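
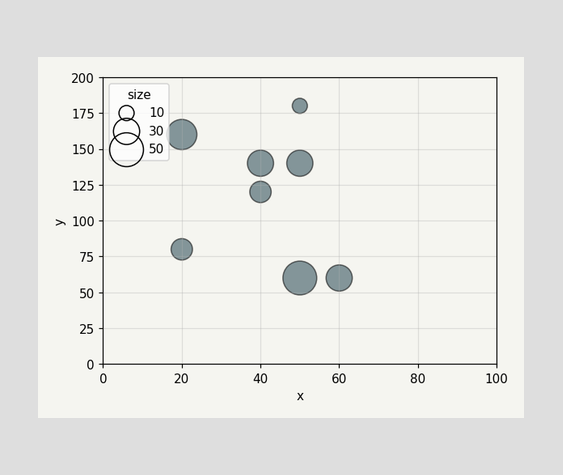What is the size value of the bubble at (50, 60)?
50

Matching the bubble at (50, 60) against the size legend gives 50.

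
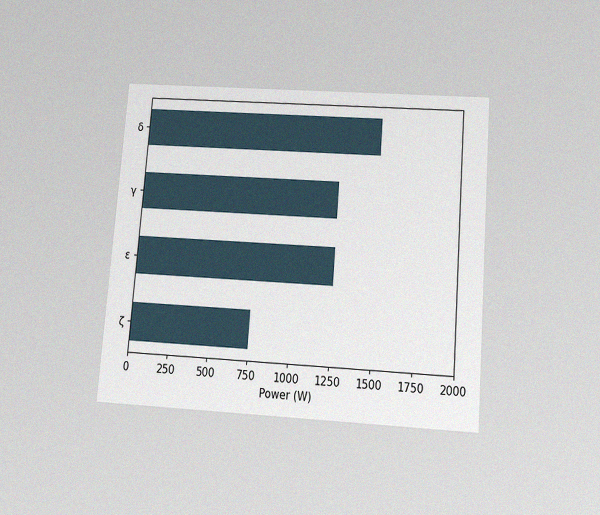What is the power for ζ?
750W

The chart is tilted about 4° clockwise and viewed slightly from below, with some photo noise. Reading along the chart's x-axis, the ζ bar reaches 750W.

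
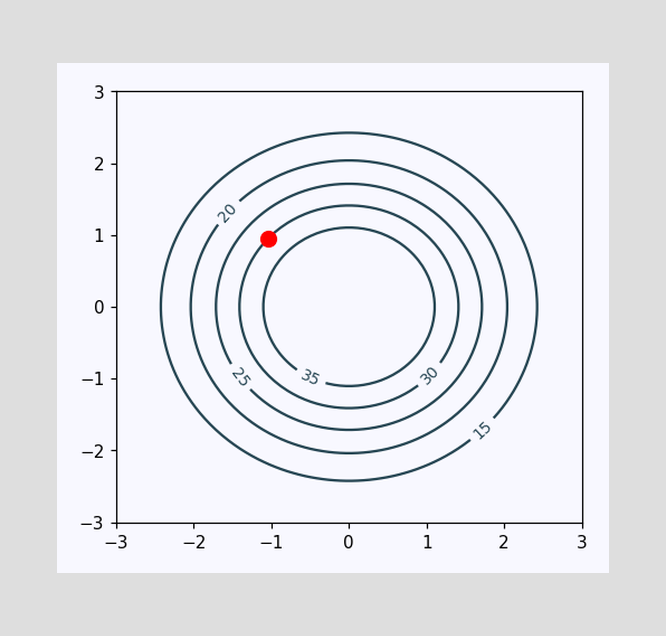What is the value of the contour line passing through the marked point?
30

The marked point sits on the contour labelled 30.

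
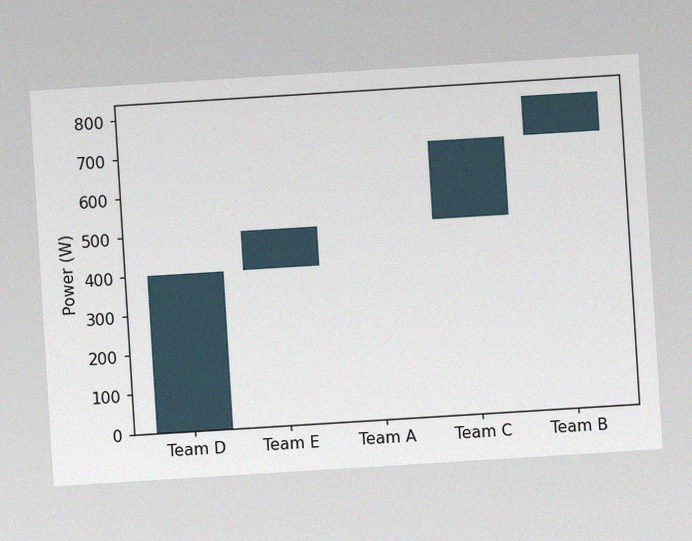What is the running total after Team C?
The chart is tilted about 4° counter-clockwise, with some photo noise. After Team C the running total reaches 700W.

700W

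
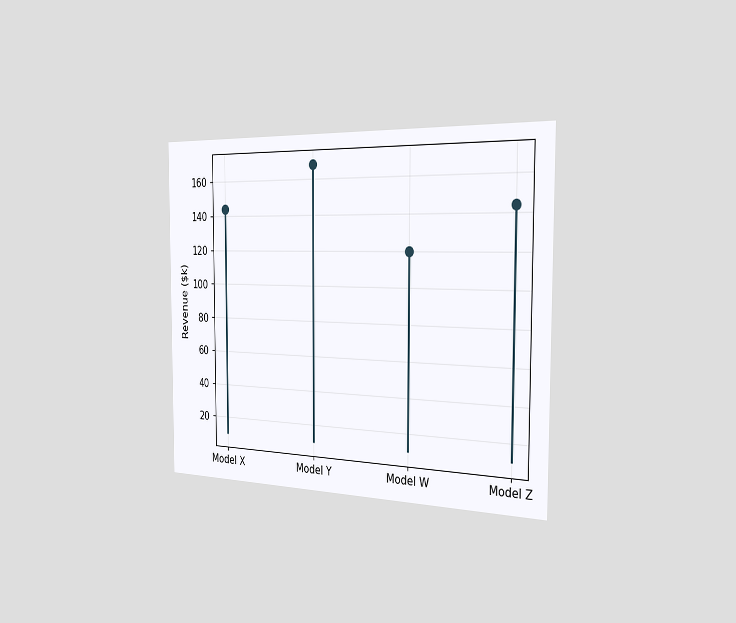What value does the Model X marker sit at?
The chart is viewed slightly from the right. The Model X marker sits at $144k.

$144k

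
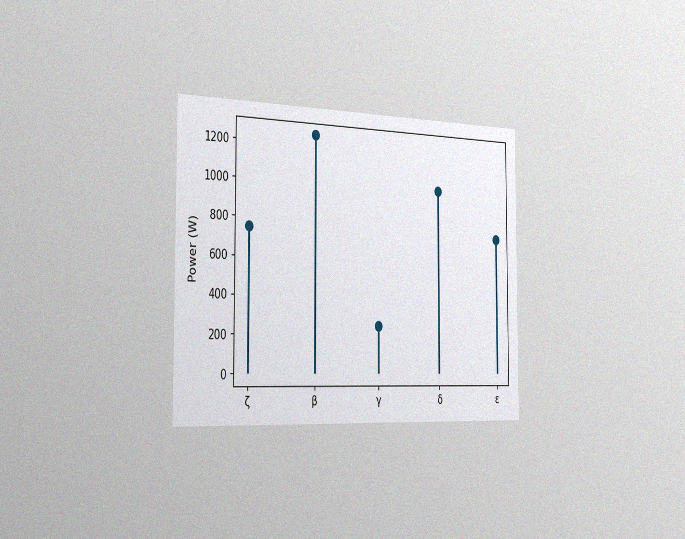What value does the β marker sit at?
The chart is viewed slightly from the left, with some photo noise. The β marker sits at 1250W.

1250W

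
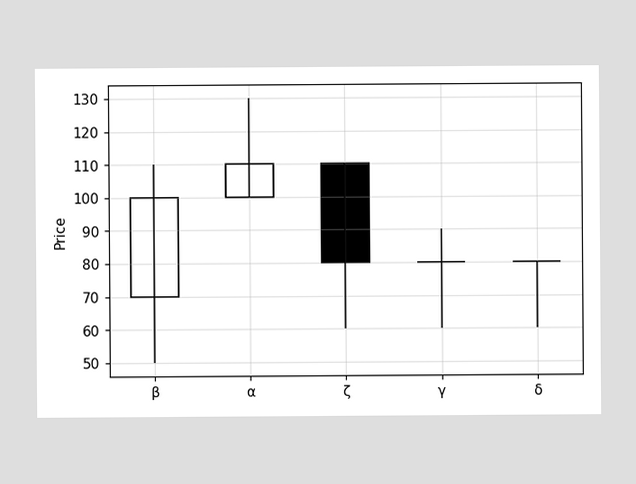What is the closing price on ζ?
The ζ candle closes at 80.

80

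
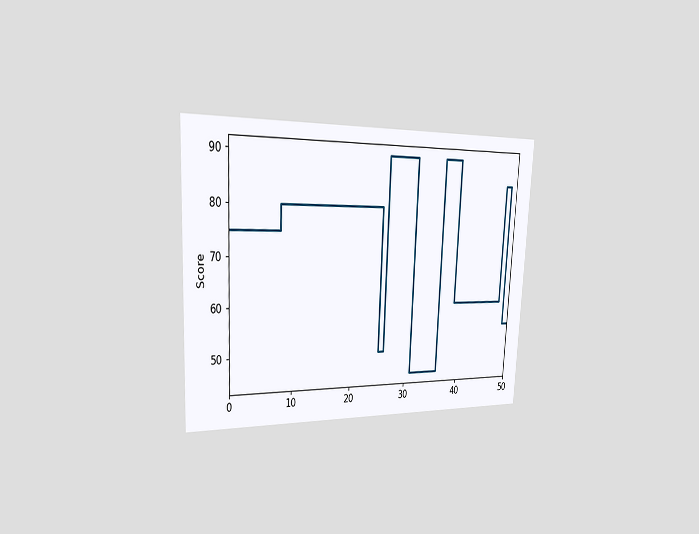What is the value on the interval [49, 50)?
The chart is tilted about 3° clockwise and viewed slightly from the left. On [49, 50) the step sits at 55.

55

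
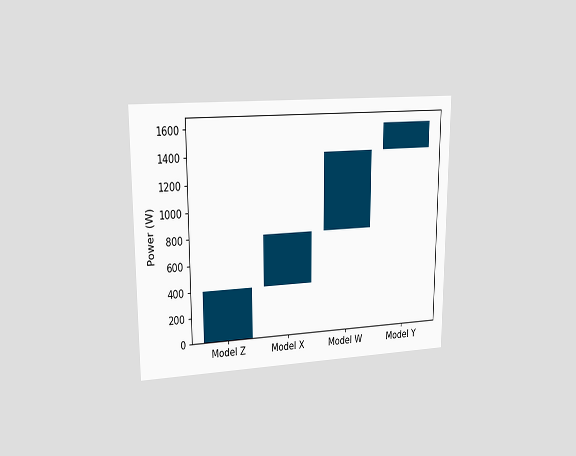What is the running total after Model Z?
The chart is viewed at a slight angle. After Model Z the running total reaches 400W.

400W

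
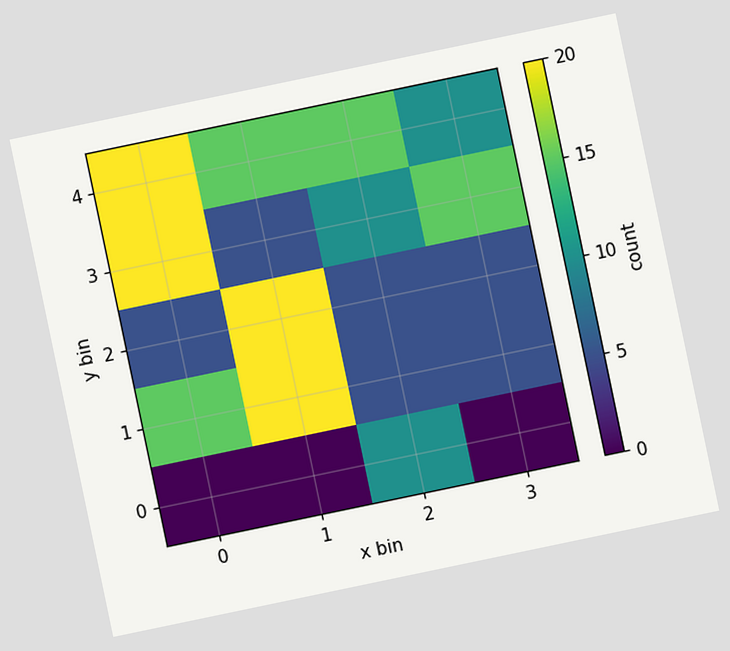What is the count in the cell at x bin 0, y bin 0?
The chart is tilted about 12° counter-clockwise. Matching the cell (0, 0) against the colorbar gives 0.

0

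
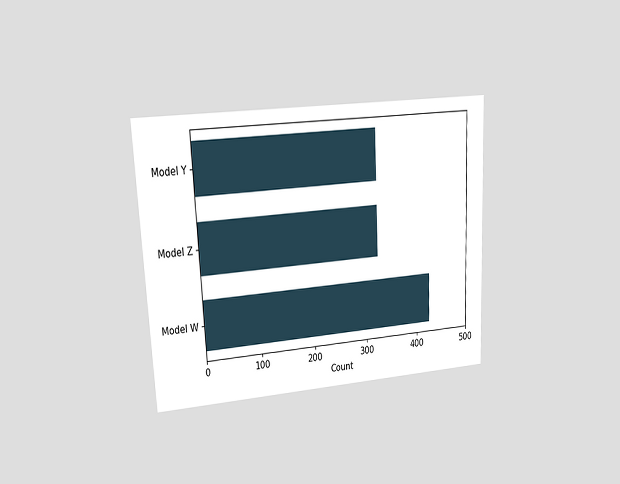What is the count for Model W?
425

The chart is tilted about 3° counter-clockwise and viewed at a slight angle. Reading along the chart's x-axis, the Model W bar reaches 425.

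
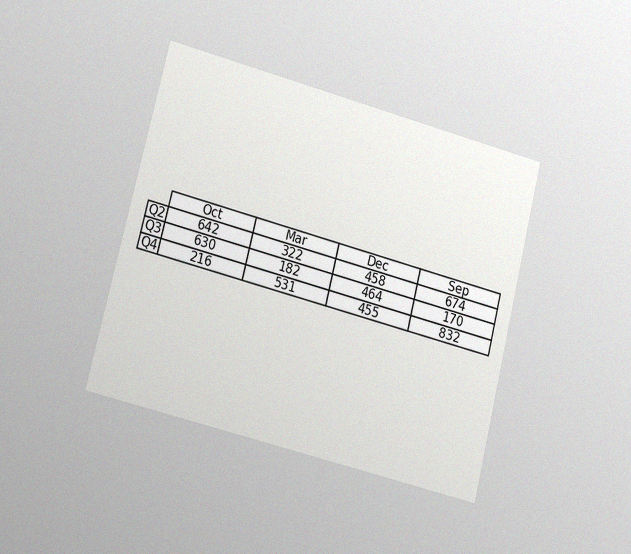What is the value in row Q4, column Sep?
832

The chart is tilted about 14° clockwise and viewed slightly from the left, with some photo noise. The (Q4, Sep) cell reads 832.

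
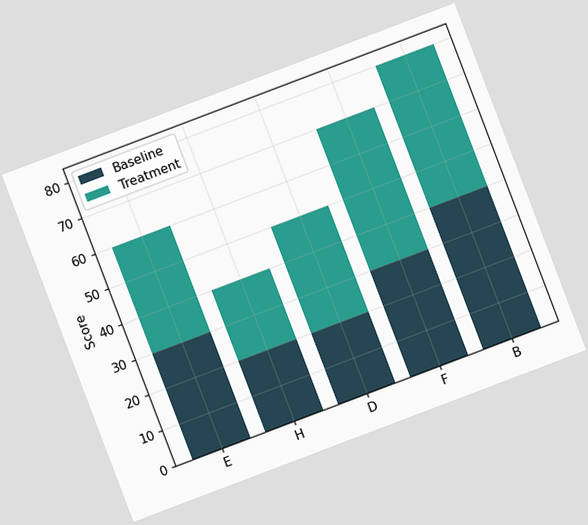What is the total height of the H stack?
40

The chart is tilted about 21° counter-clockwise. The H stack's top reaches 40 on the y-axis.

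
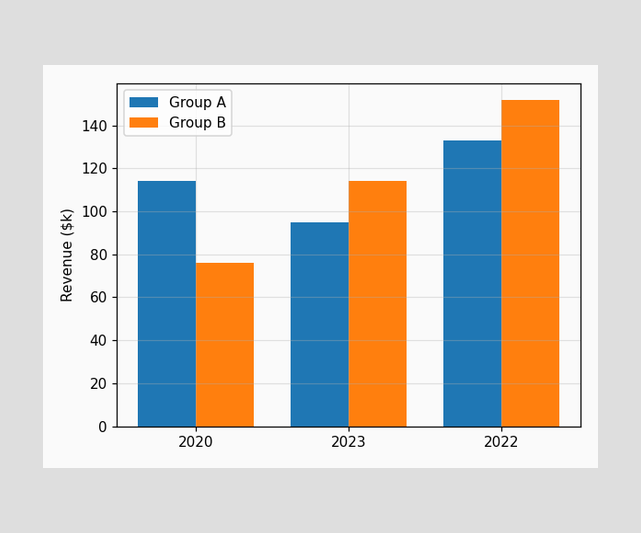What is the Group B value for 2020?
$76k

The Group B bar at 2020 reaches $76k on the y-axis.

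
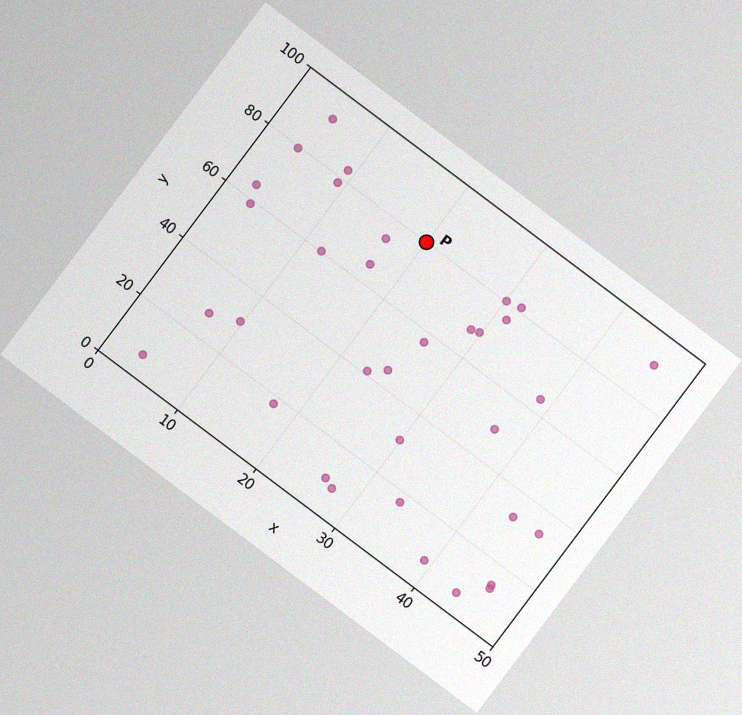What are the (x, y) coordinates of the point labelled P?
The chart is tilted about 37° clockwise, with some photo noise. Following the gridlines from P to each axis, P sits at (20, 80).

(20, 80)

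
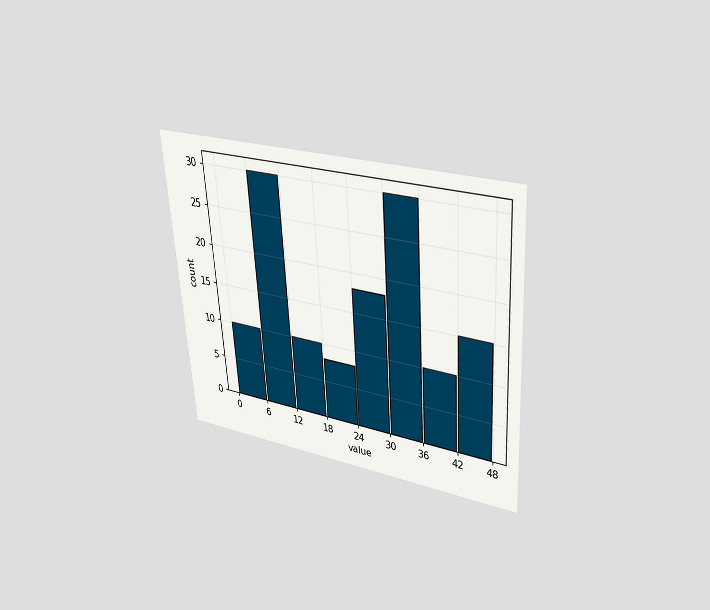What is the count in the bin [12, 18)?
10

The chart is tilted about 4° counter-clockwise and viewed slightly from above. The [12, 18) bin has height 10.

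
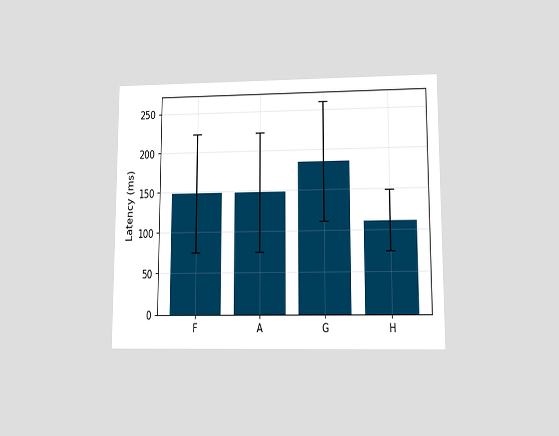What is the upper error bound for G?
The chart is viewed at a slight angle. The G bar's upper whisker reaches 259ms.

259ms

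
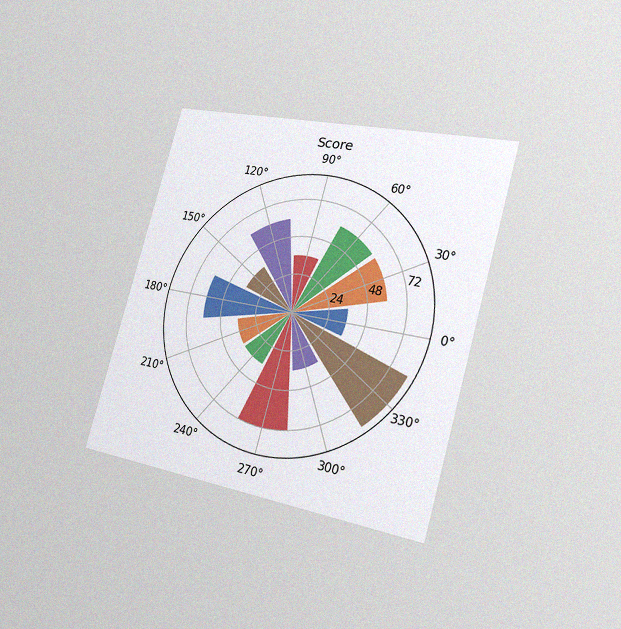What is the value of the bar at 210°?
The chart is tilted about 16° clockwise and viewed slightly from the right, with some photo noise. The bar at 210° reaches 36 on the radial axis.

36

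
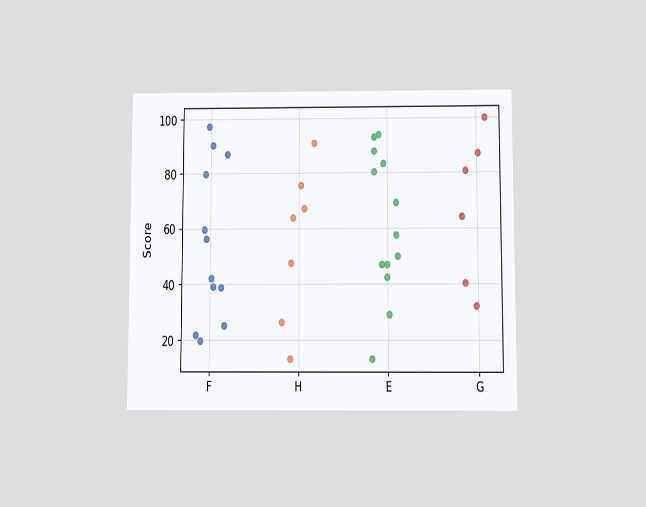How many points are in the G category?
The chart is viewed slightly from below. Counting the markers in the G column gives 6.

6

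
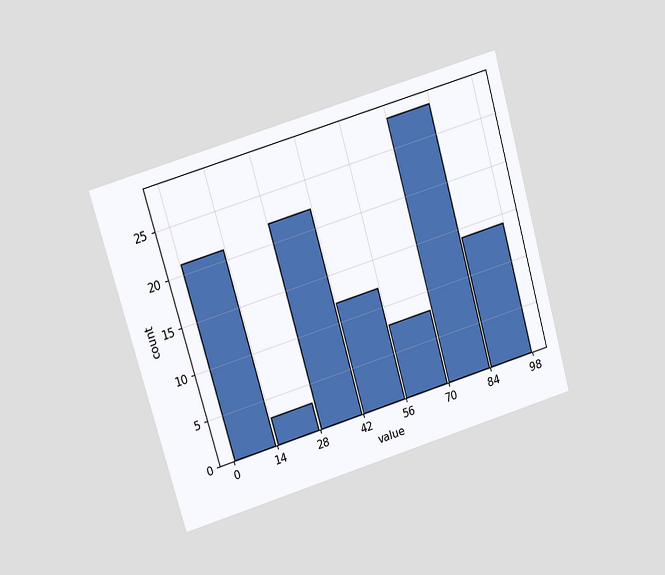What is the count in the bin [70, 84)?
28

The chart is tilted about 16° counter-clockwise and viewed slightly from above. The [70, 84) bin has height 28.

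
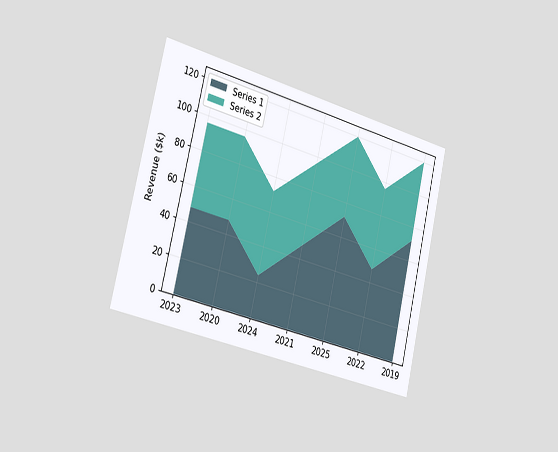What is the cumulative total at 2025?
The chart is tilted about 13° clockwise and viewed slightly from the left. The stacked total at 2025 reaches $120k.

$120k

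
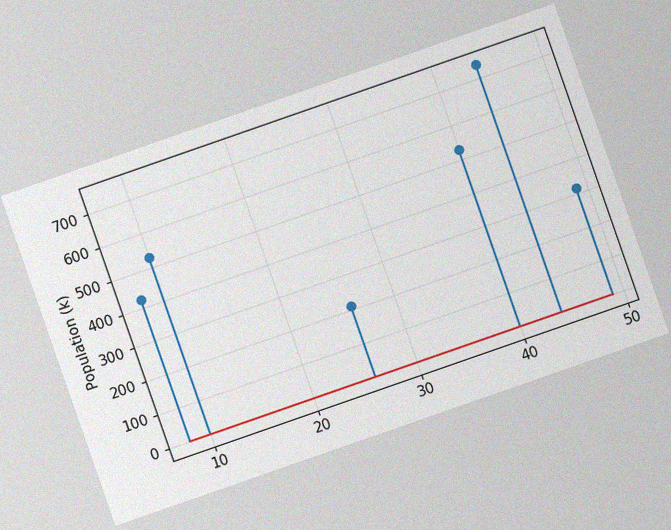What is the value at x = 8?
424k

The chart is tilted about 19° counter-clockwise, with some photo noise. The stem at x=8 reaches 424k.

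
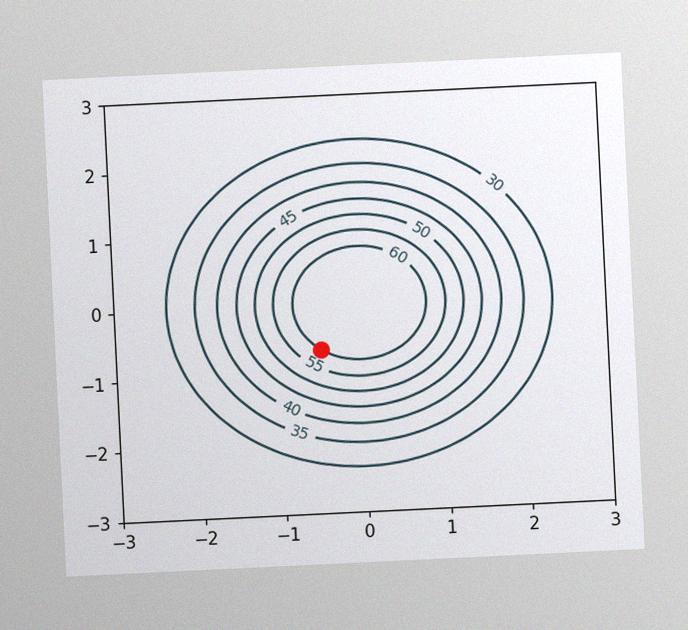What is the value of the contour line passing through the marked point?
60

The chart is tilted about 3° counter-clockwise, with some photo noise. The marked point sits on the contour labelled 60.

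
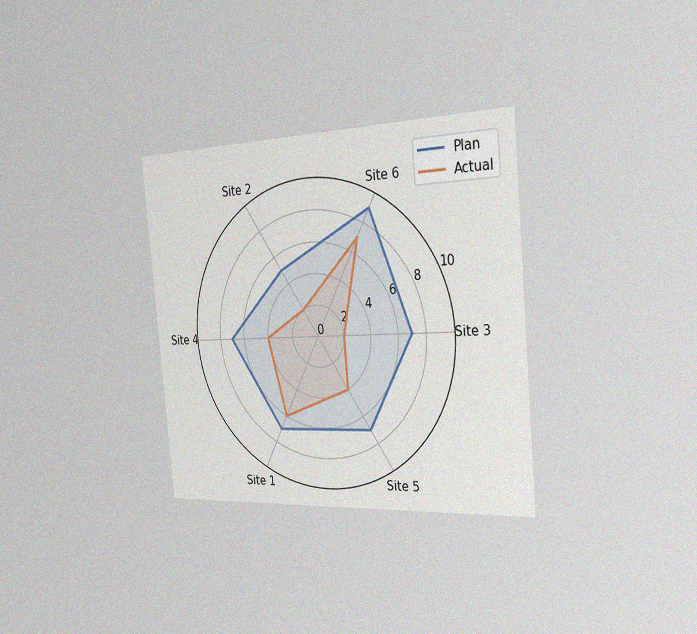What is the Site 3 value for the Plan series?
7

The chart is tilted about 5° counter-clockwise and viewed slightly from the right, with some photo noise. On the Site 3 axis, Plan reaches 7.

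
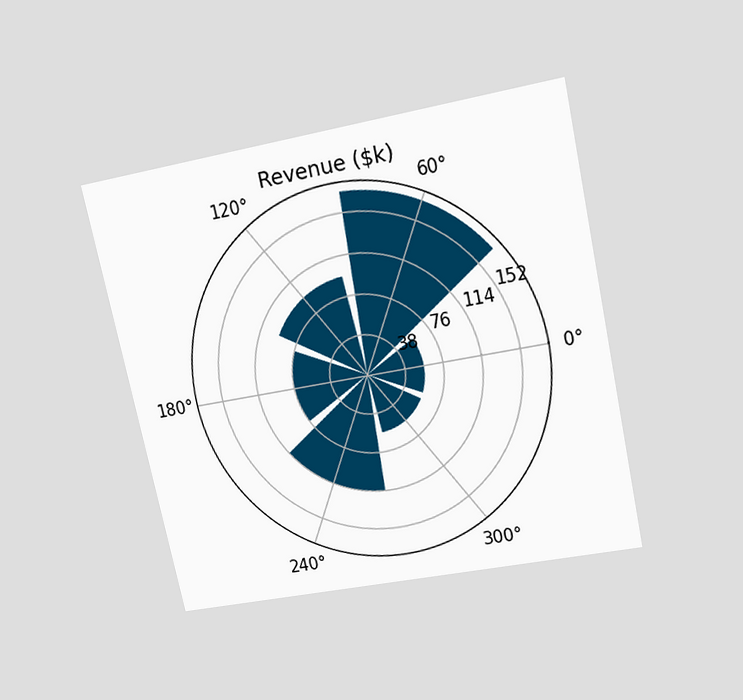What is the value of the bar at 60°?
$171k

The chart is tilted about 12° counter-clockwise and viewed slightly from above. The bar at 60° reaches $171k on the radial axis.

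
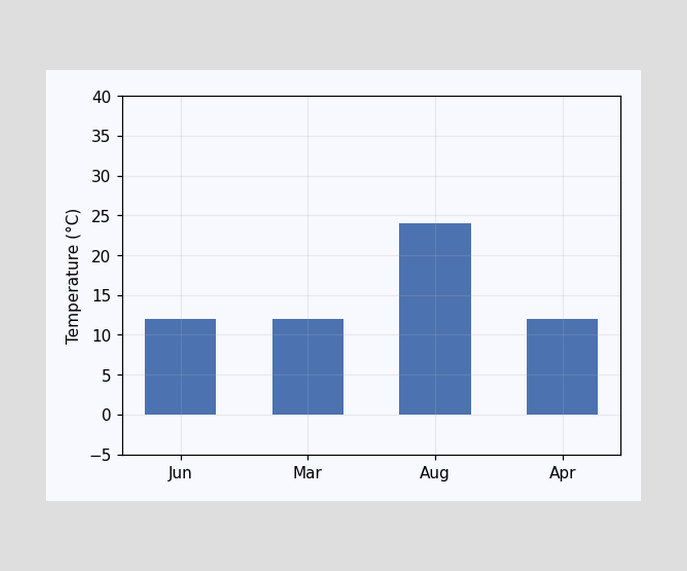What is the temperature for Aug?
Reading along the chart's y-axis, the Aug bar reaches 24°C.

24°C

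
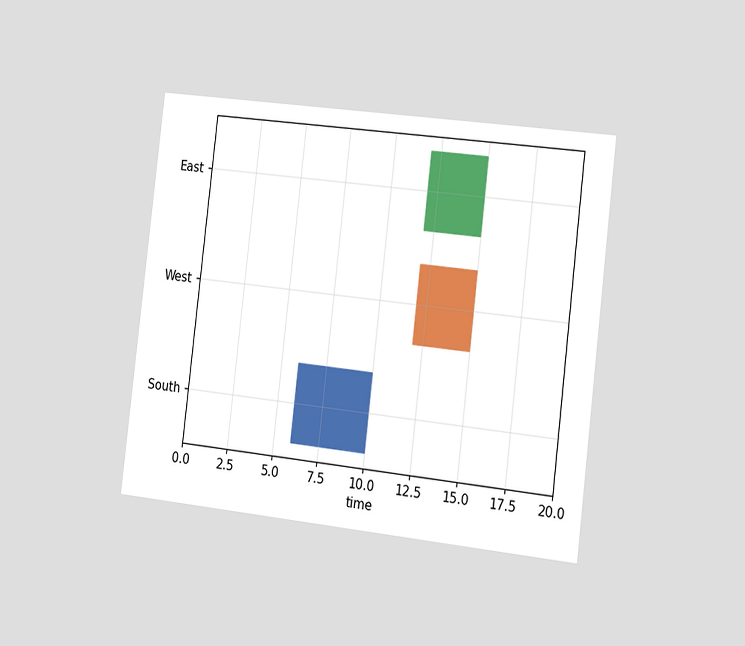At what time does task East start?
12

The chart is tilted about 7° clockwise and viewed slightly from the right. The East bar begins at t=12.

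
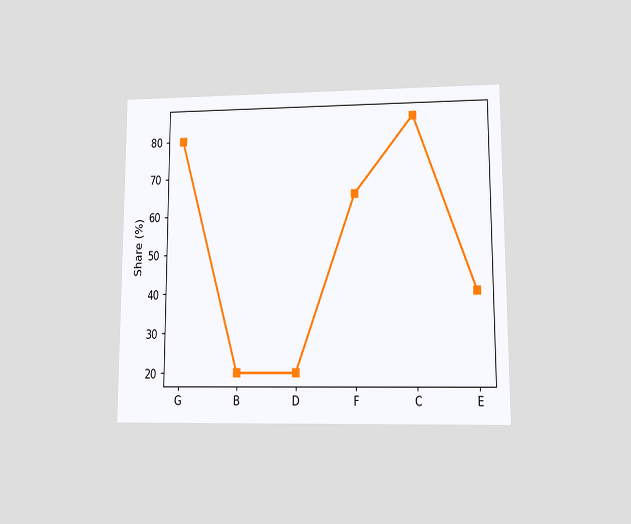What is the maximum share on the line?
85%

The chart is viewed at a slight angle. The highest point is at C, and reading across to the y-axis gives 85%.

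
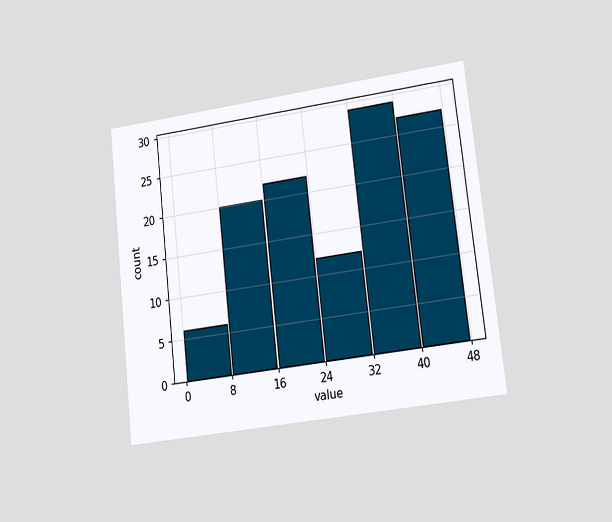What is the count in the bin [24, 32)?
12

The chart is tilted about 7° counter-clockwise and viewed at a slight angle. The [24, 32) bin has height 12.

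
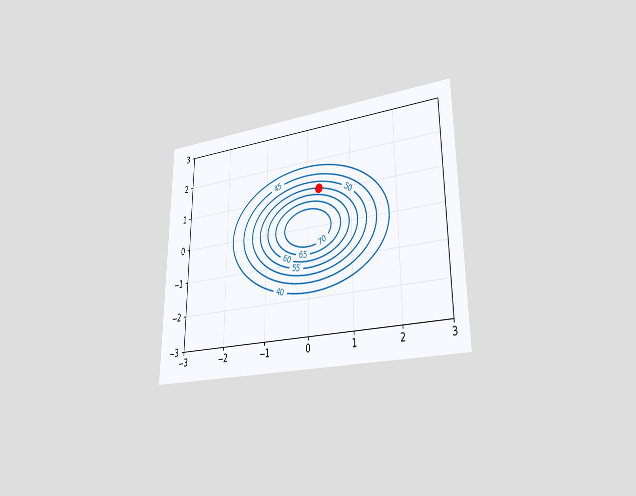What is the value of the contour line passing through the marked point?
The chart is viewed slightly from the right. The marked point sits on the contour labelled 55.

55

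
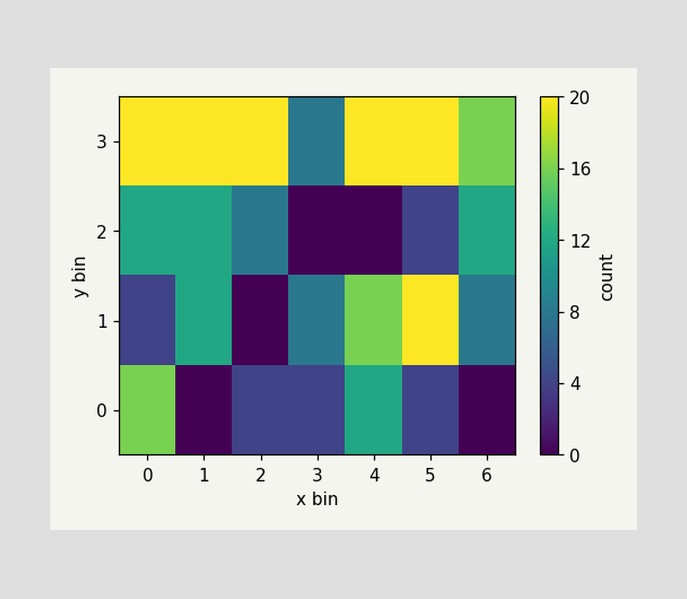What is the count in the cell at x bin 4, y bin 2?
Matching the cell (4, 2) against the colorbar gives 0.

0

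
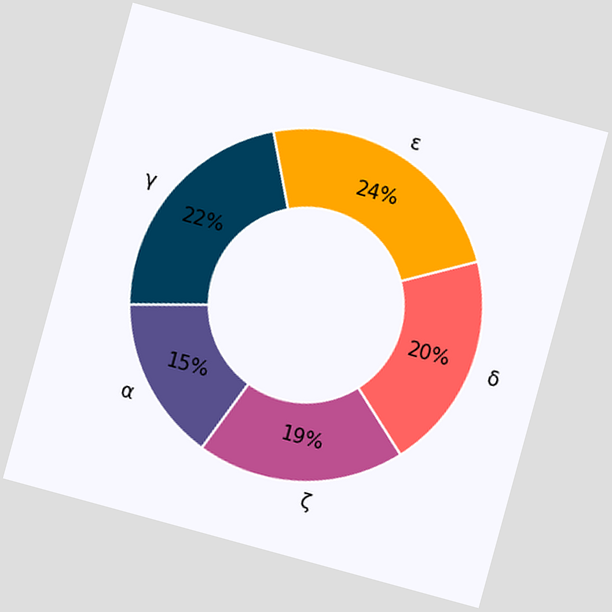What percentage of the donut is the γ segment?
22%

The chart is tilted about 15° clockwise. The γ segment takes up 22% of the ring.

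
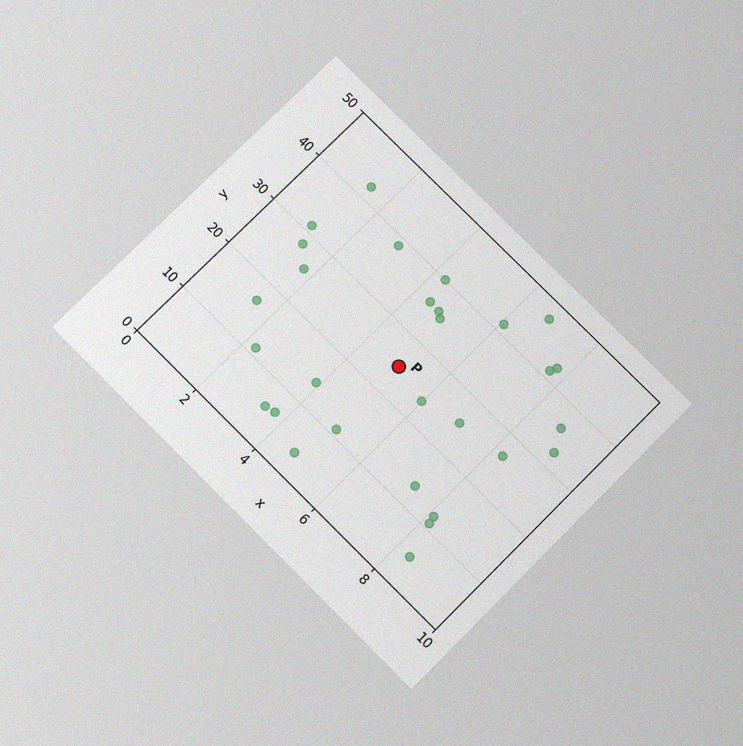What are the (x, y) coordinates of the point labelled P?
(5, 25)

The chart is tilted about 45° clockwise and viewed slightly from below, with some photo noise. Following the gridlines from P to each axis, P sits at (5, 25).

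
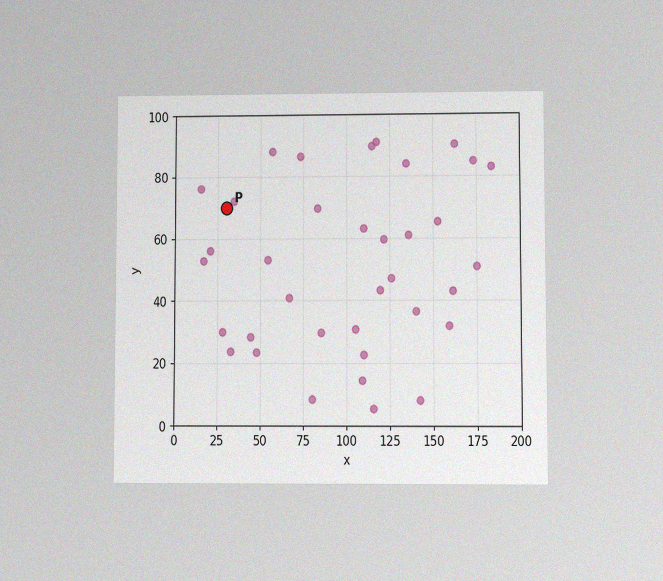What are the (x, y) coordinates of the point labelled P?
(30, 70)

The chart is viewed at a slight angle, with some photo noise. Following the gridlines from P to each axis, P sits at (30, 70).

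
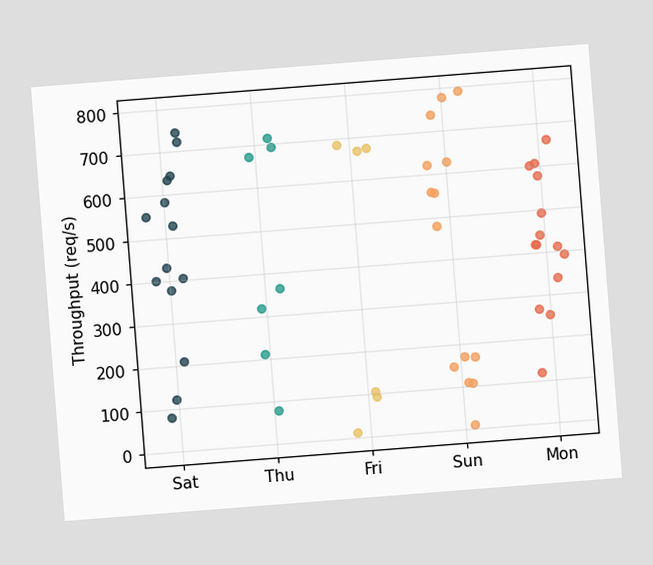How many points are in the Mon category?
The chart is tilted about 4° counter-clockwise. Counting the markers in the Mon column gives 14.

14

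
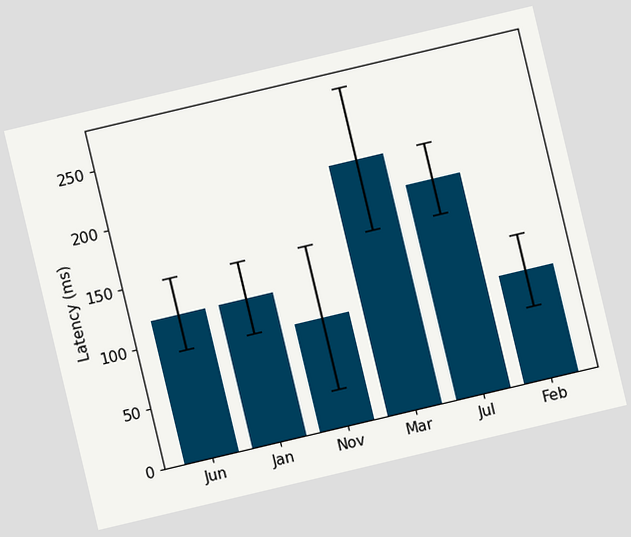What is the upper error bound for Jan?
150ms

The chart is tilted about 13° counter-clockwise. The Jan bar's upper whisker reaches 150ms.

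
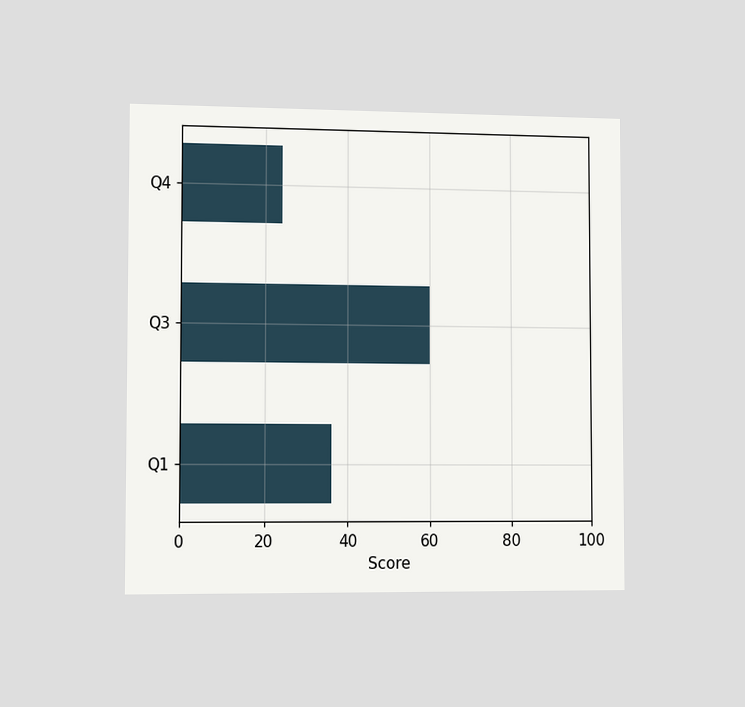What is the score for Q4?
24

The chart is viewed slightly from the left. Reading along the chart's x-axis, the Q4 bar reaches 24.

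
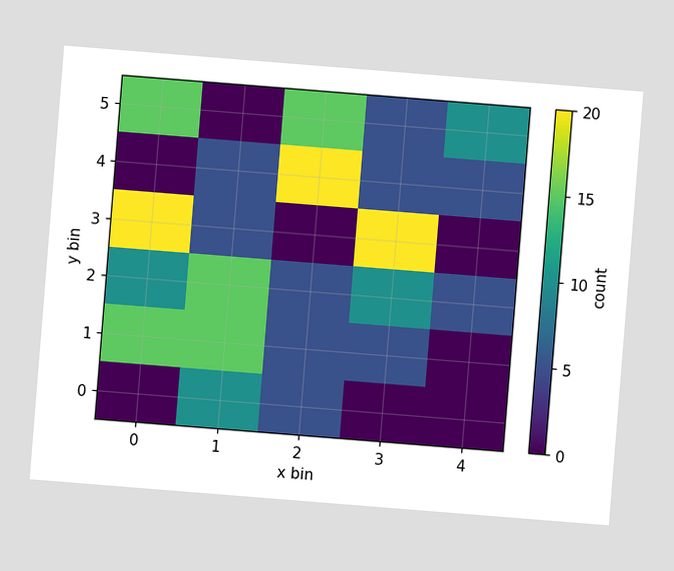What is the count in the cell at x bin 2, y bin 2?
The chart is tilted about 5° clockwise. Matching the cell (2, 2) against the colorbar gives 5.

5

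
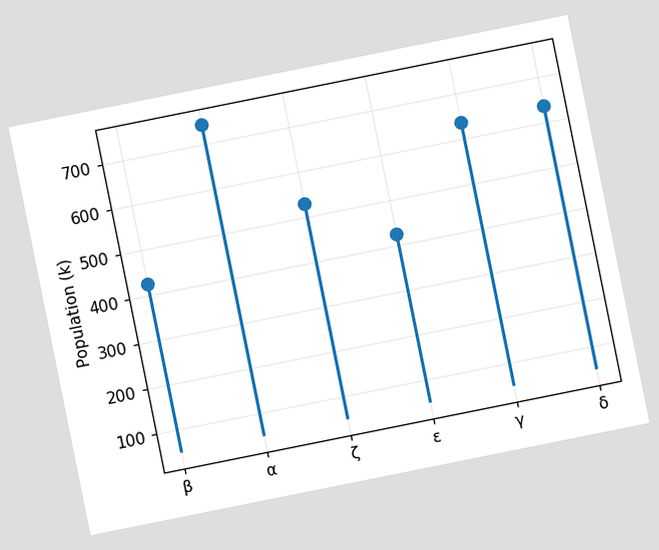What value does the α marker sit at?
The chart is tilted about 11° counter-clockwise. The α marker sits at 742k.

742k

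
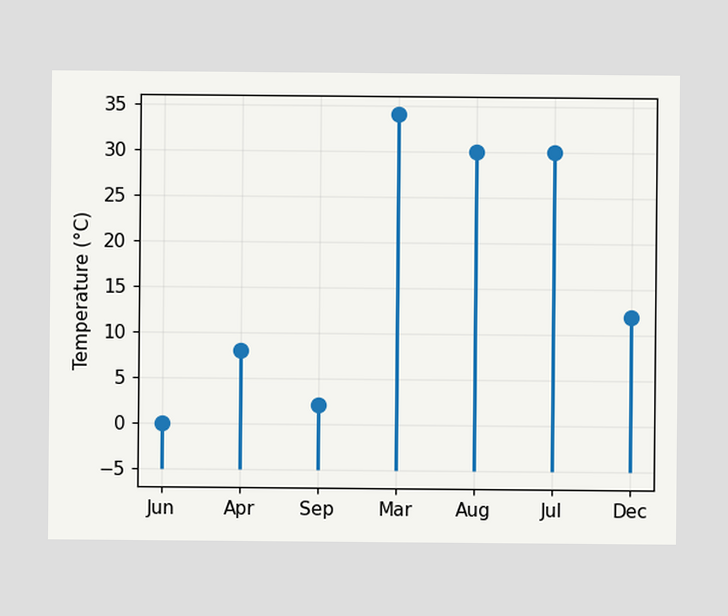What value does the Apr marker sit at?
8°C

The Apr marker sits at 8°C.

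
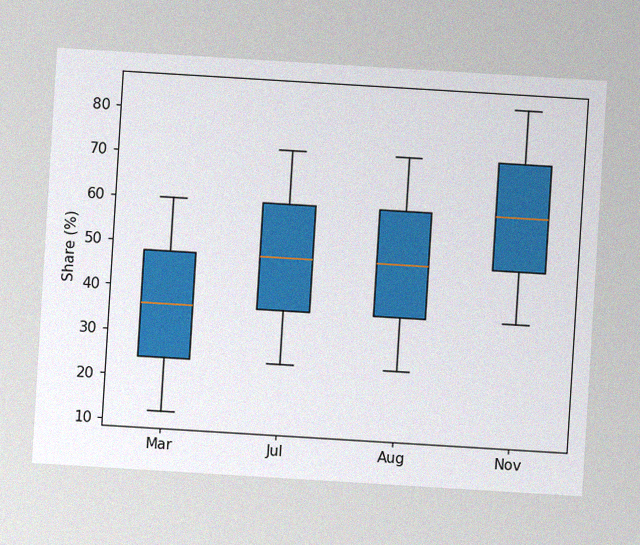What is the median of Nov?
60%

The chart is tilted about 3° clockwise, with some photo noise. The median line in the Nov box sits at 60%.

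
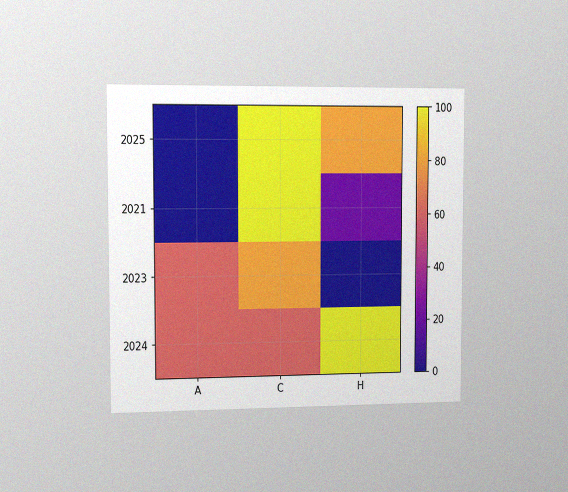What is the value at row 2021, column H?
The chart is viewed slightly from the left, with some photo noise. Matching cell (2021, H) against the colorbar gives 20.

20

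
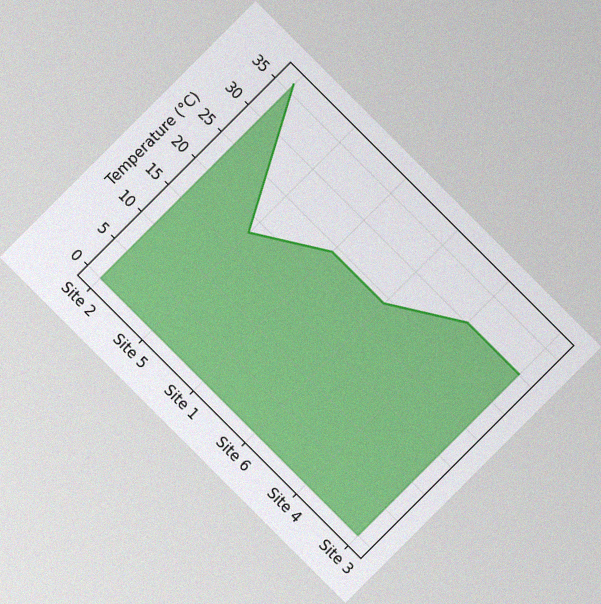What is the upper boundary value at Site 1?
24°C

The chart is tilted about 45° clockwise, with some photo noise. At Site 1 the upper boundary is at 24°C.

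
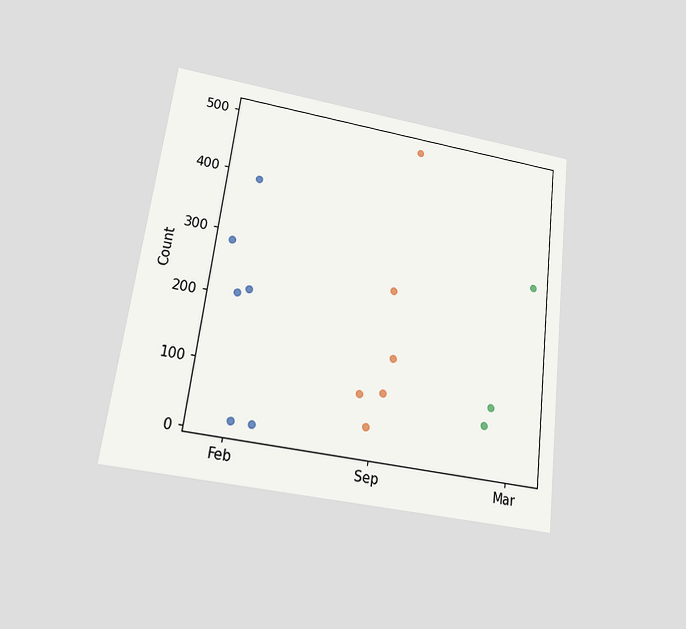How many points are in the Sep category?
6

The chart is tilted about 7° clockwise and viewed at a slight angle. Counting the markers in the Sep column gives 6.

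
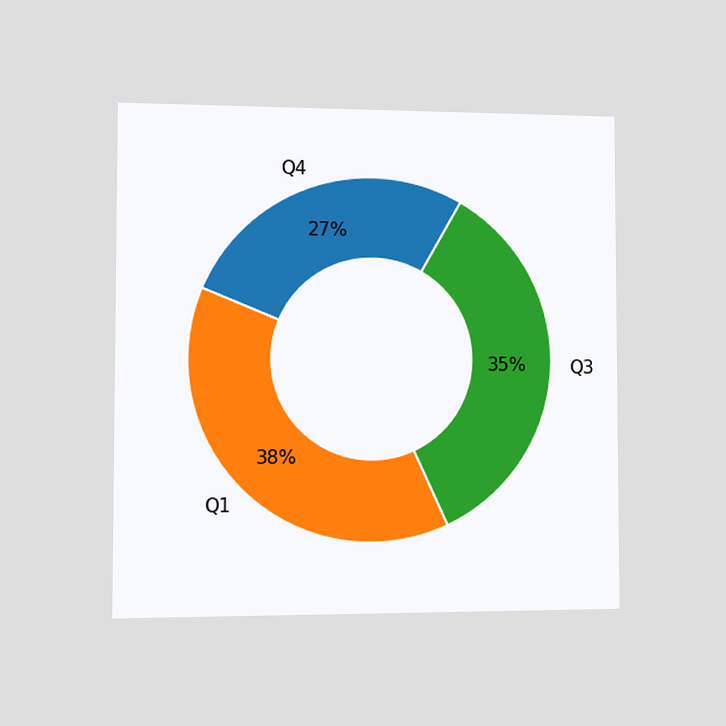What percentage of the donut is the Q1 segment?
38%

The chart is viewed slightly from the left. The Q1 segment takes up 38% of the ring.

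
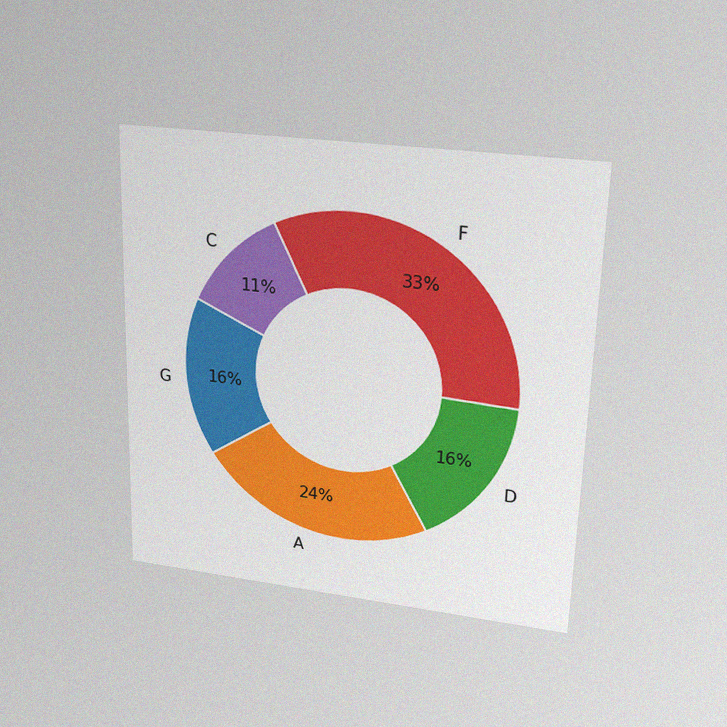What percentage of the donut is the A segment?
24%

The chart is viewed slightly from above, with some photo noise. The A segment takes up 24% of the ring.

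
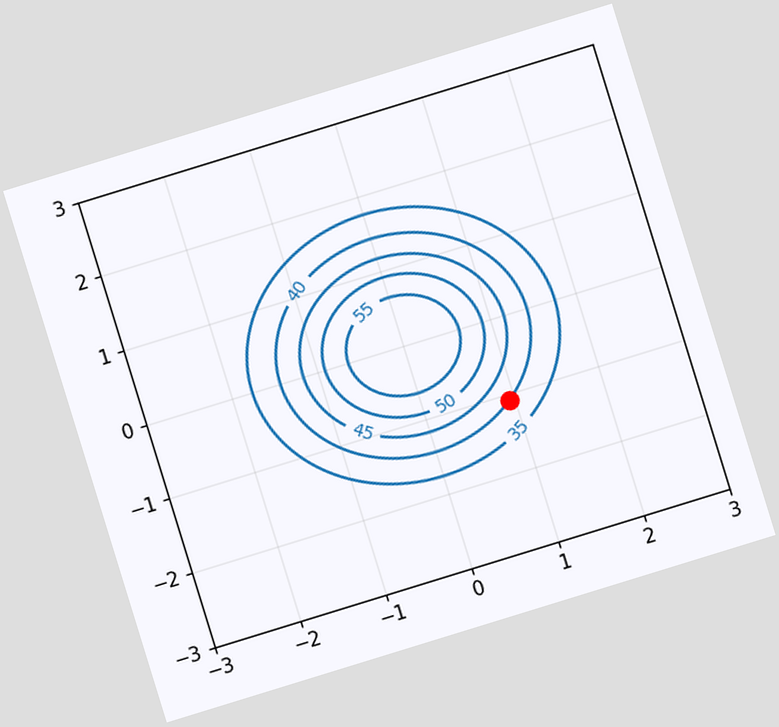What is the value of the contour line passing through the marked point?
40

The chart is tilted about 17° counter-clockwise. The marked point sits on the contour labelled 40.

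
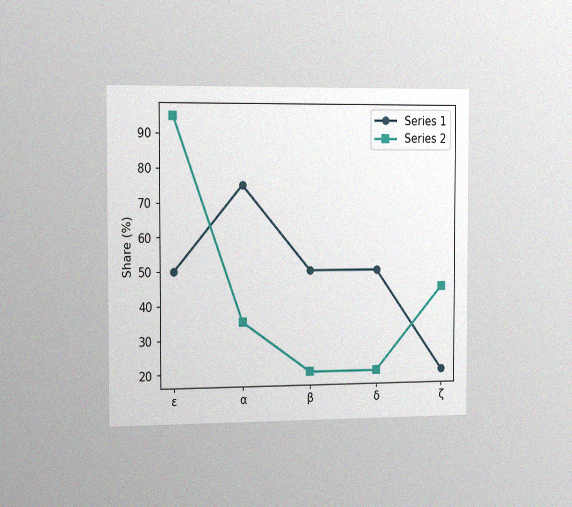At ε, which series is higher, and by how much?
The chart is viewed slightly from the left, with some photo noise. At ε, Series 2 sits above the other line by 45%.

Series 2, by 45%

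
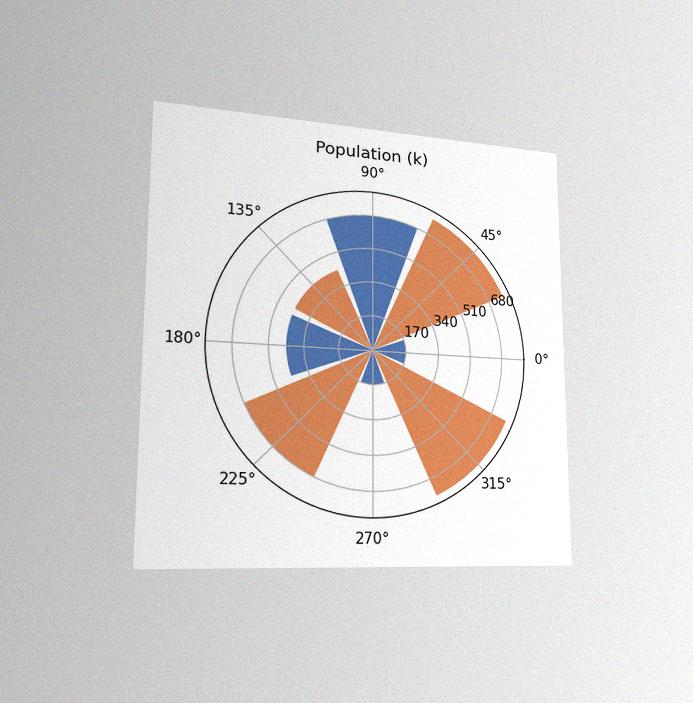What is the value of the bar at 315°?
765k

The chart is viewed slightly from the left, with some photo noise. The bar at 315° reaches 765k on the radial axis.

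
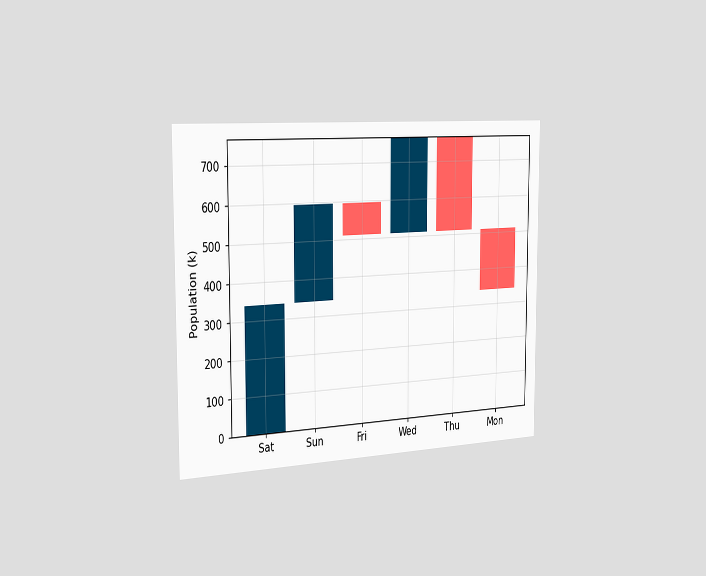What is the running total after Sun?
The chart is viewed slightly from the left. After Sun the running total reaches 595k.

595k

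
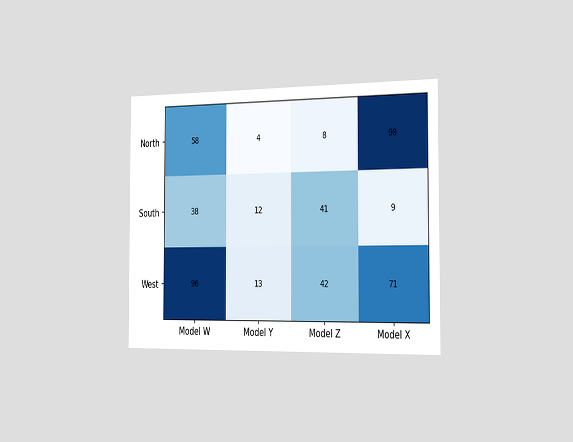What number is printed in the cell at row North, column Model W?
58

The chart is viewed slightly from the right. The (North, Model W) cell reads 58.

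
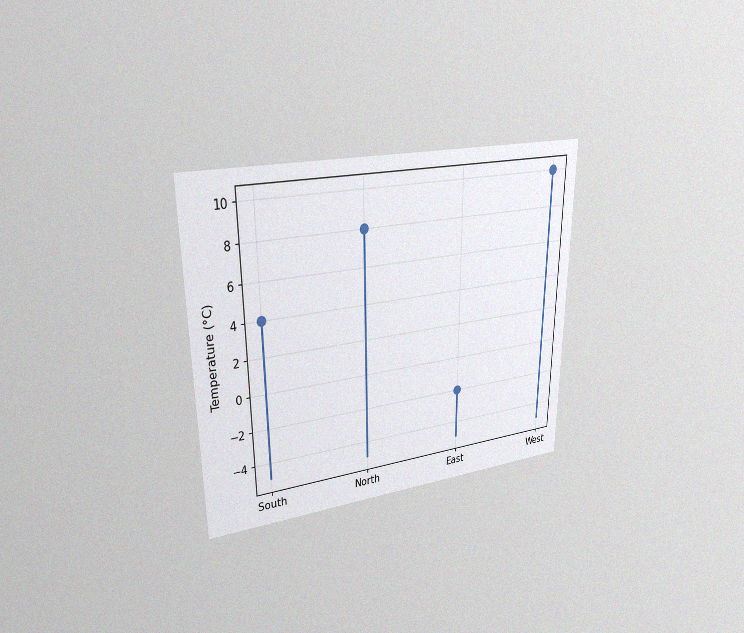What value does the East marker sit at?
-2°C

The chart is viewed at a slight angle, with some photo noise. The East marker sits at -2°C.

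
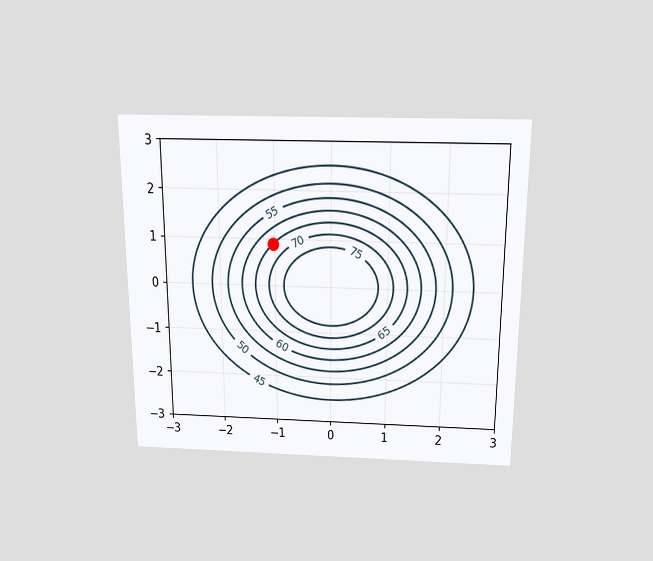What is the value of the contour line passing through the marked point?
65

The chart is viewed slightly from above. The marked point sits on the contour labelled 65.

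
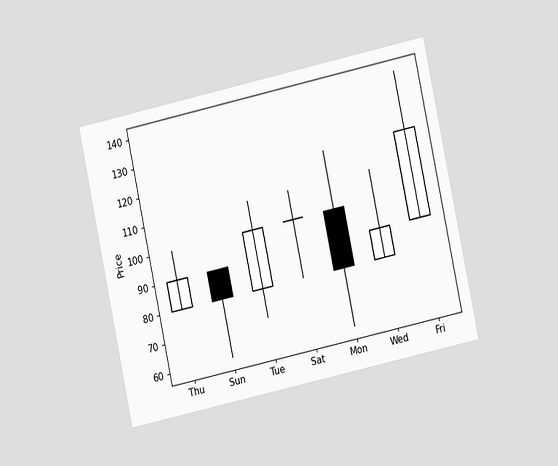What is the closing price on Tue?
The chart is tilted about 12° counter-clockwise and viewed at a slight angle. The Tue candle closes at 100.

100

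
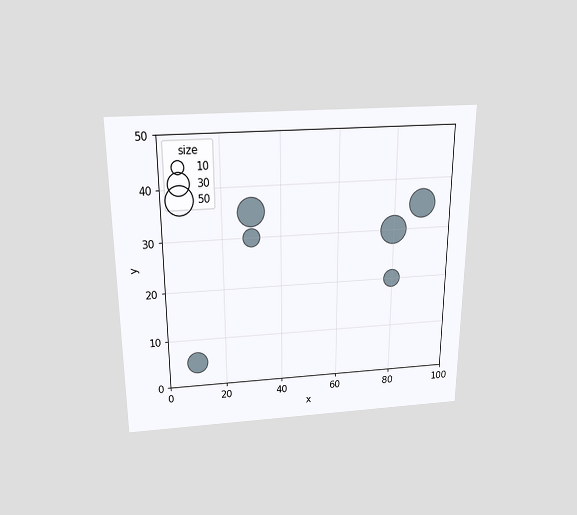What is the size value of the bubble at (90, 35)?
50

The chart is viewed slightly from above. Matching the bubble at (90, 35) against the size legend gives 50.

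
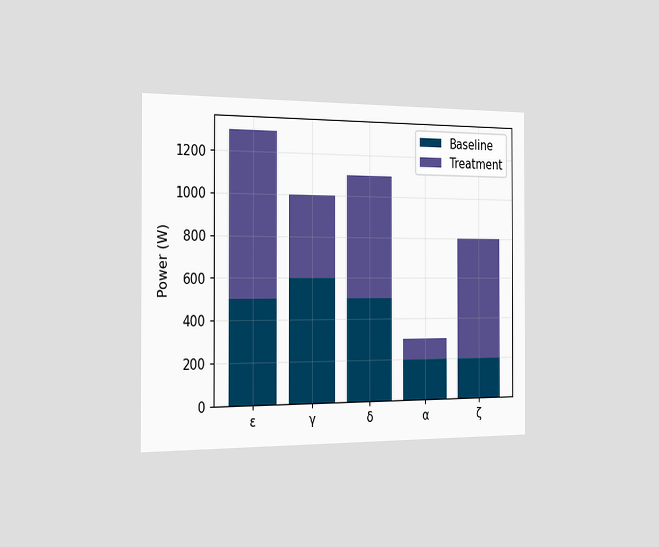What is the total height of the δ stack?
1100W

The chart is viewed slightly from the left. The δ stack's top reaches 1100W on the y-axis.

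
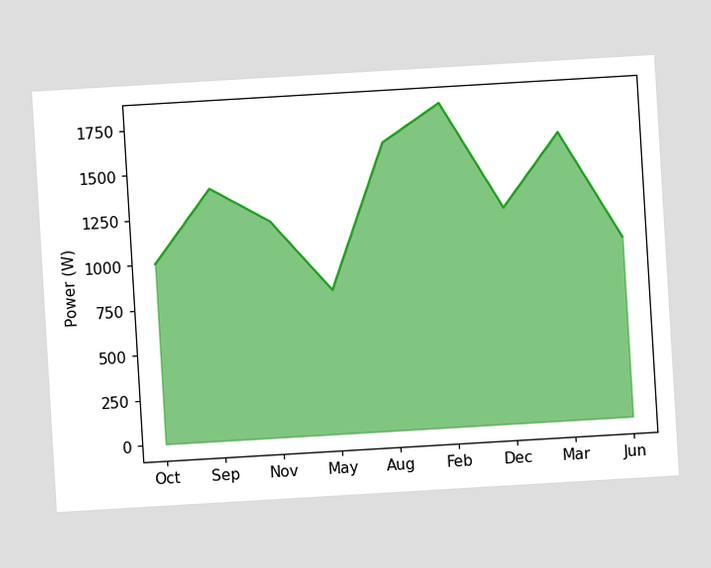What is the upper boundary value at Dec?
The chart is tilted about 3° counter-clockwise. At Dec the upper boundary is at 1200W.

1200W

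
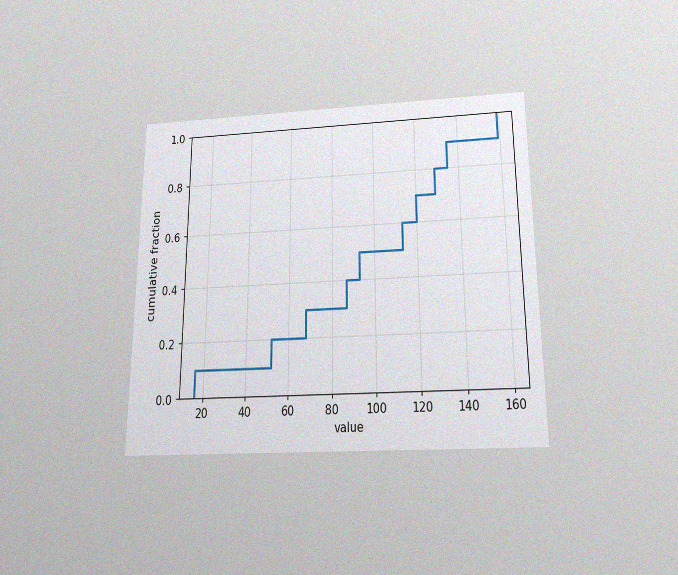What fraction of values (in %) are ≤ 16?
The chart is viewed slightly from below, with some photo noise. At x=16 the ECDF step is at 10%.

10%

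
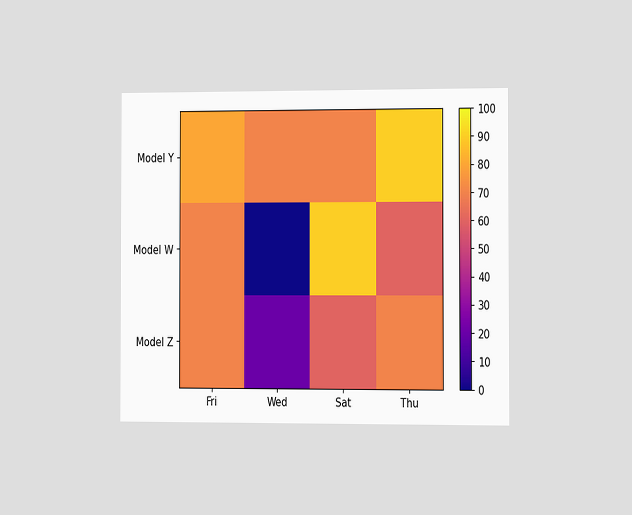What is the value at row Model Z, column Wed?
20

The chart is viewed slightly from the right. Matching cell (Model Z, Wed) against the colorbar gives 20.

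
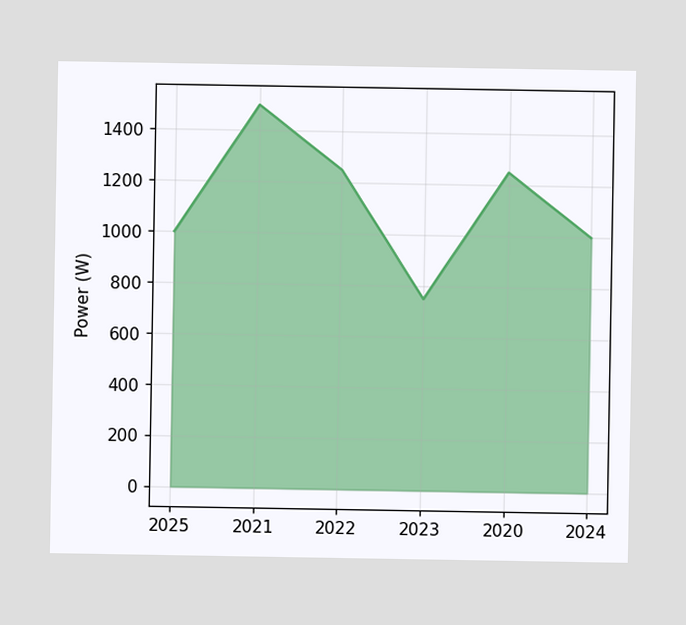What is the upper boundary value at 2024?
At 2024 the upper boundary is at 1000W.

1000W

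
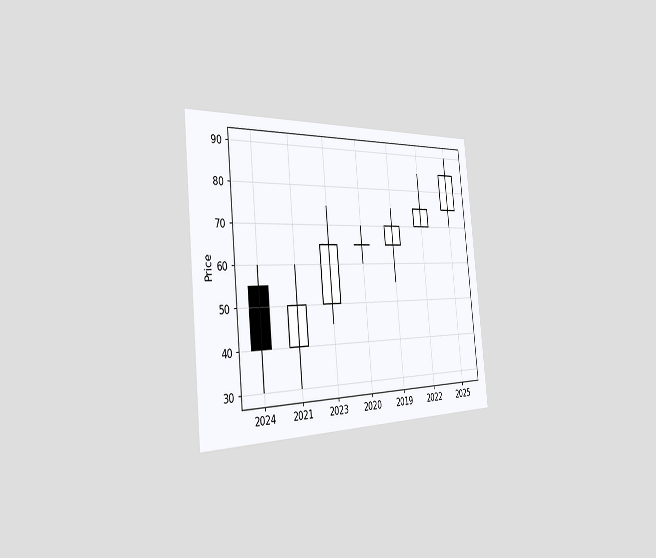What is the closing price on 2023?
65

The chart is tilted about 6° counter-clockwise and viewed slightly from the left. The 2023 candle closes at 65.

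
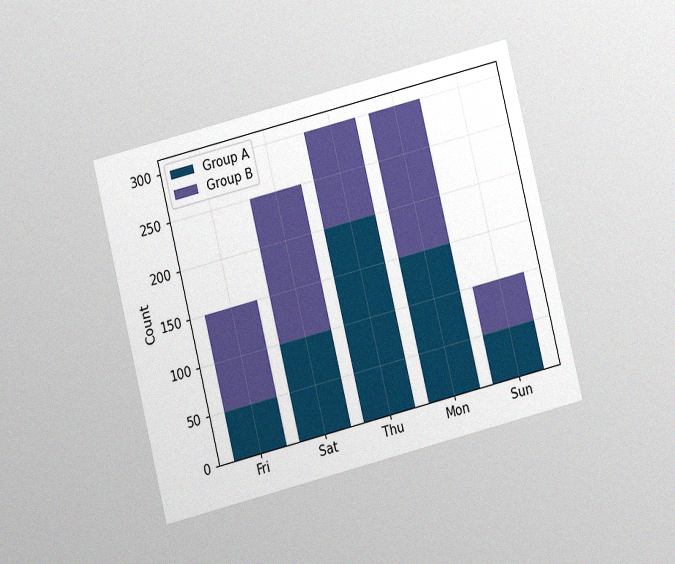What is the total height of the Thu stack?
The chart is tilted about 14° counter-clockwise and viewed at a slight angle, with some photo noise. The Thu stack's top reaches 300 on the y-axis.

300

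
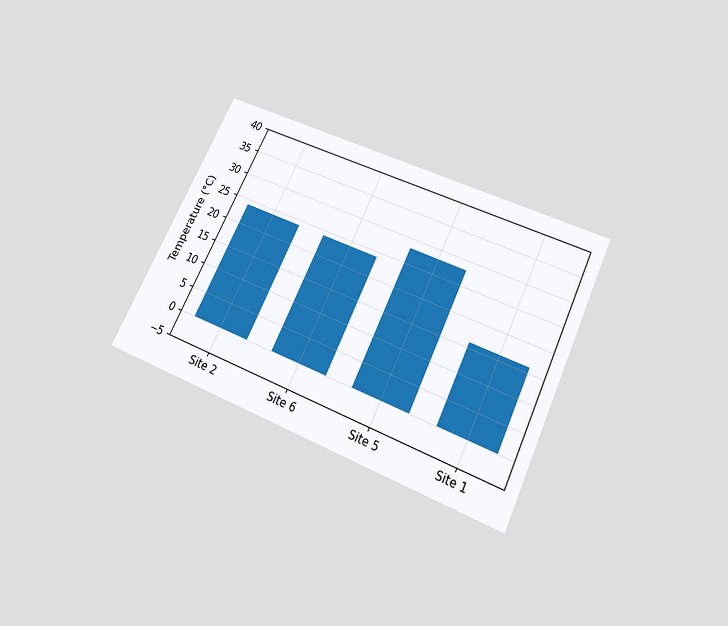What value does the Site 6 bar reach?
The chart is tilted about 26° clockwise and viewed slightly from below. Reading along the chart's y-axis, the Site 6 bar reaches 24°C.

24°C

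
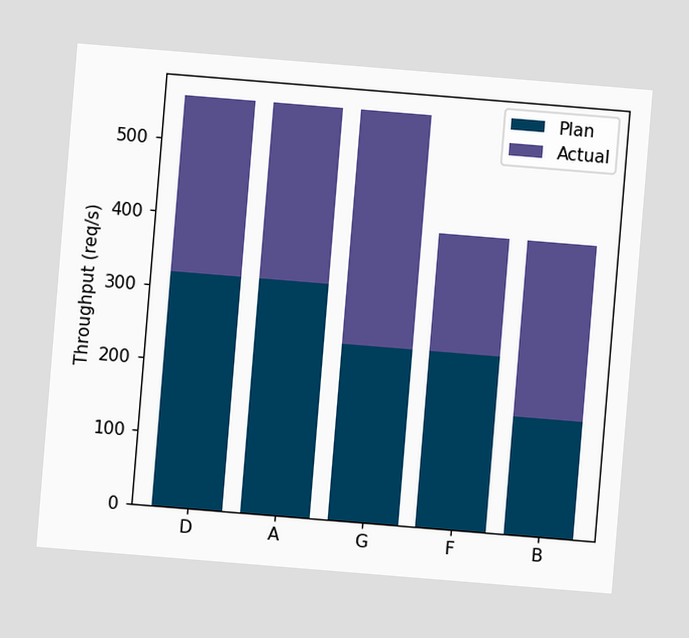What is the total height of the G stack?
560req/s

The chart is tilted about 5° clockwise. The G stack's top reaches 560req/s on the y-axis.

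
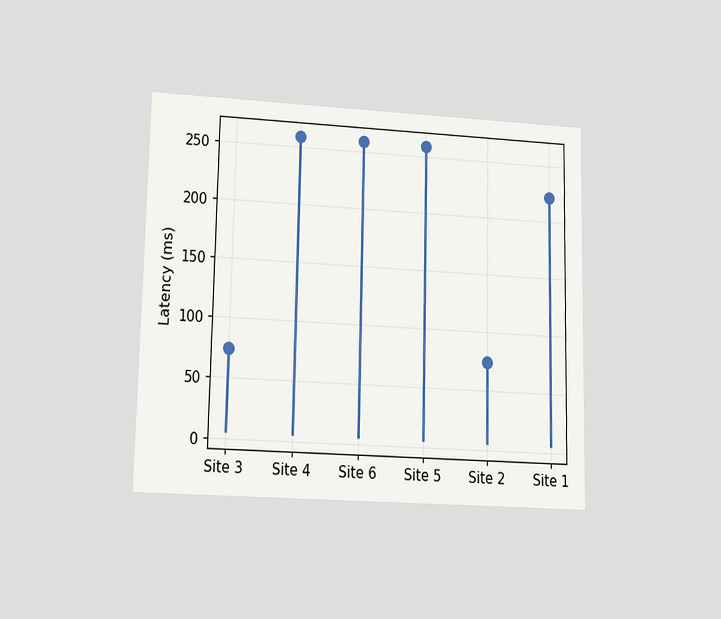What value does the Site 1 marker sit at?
The chart is viewed at a slight angle. The Site 1 marker sits at 222ms.

222ms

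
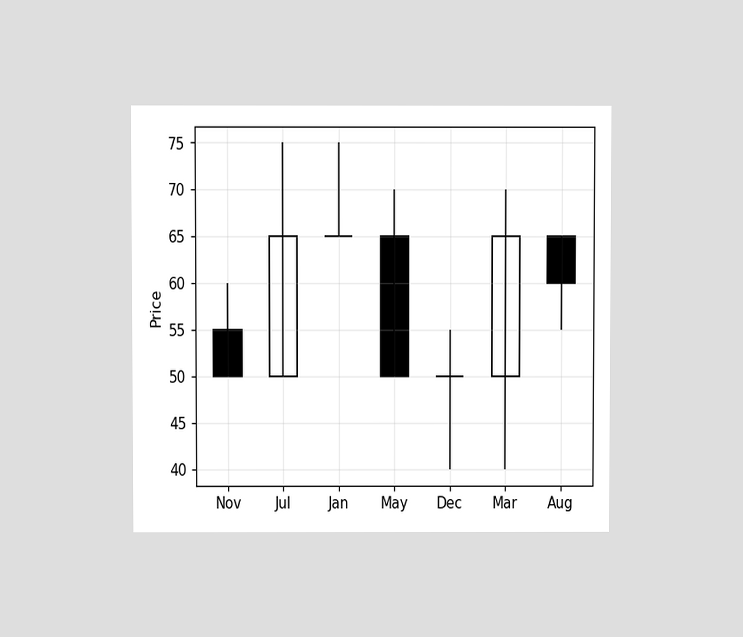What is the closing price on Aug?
60

The chart is viewed at a slight angle. The Aug candle closes at 60.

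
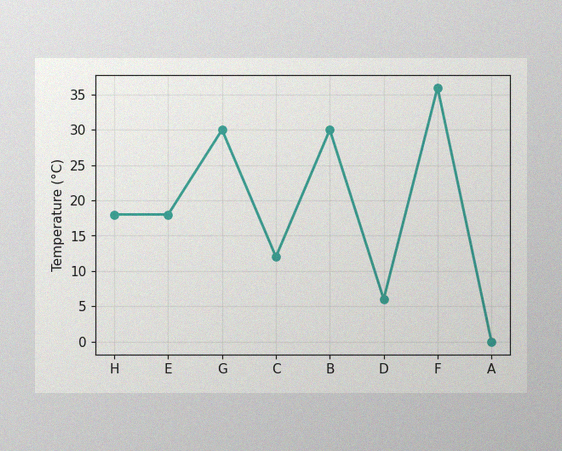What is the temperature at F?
The image has some photo noise and uneven lighting. At F, the line is at 36°C.

36°C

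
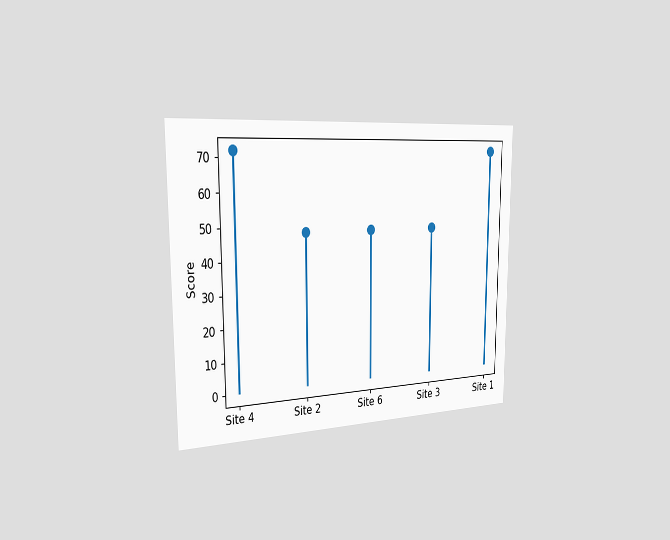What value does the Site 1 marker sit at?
72

The chart is viewed slightly from the left. The Site 1 marker sits at 72.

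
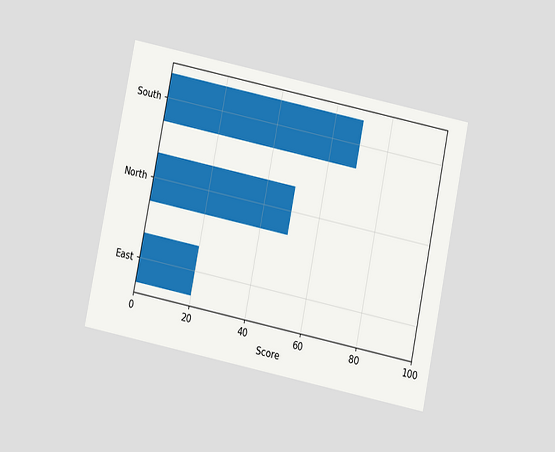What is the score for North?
The chart is tilted about 12° clockwise and viewed slightly from below. Reading along the chart's x-axis, the North bar reaches 50.

50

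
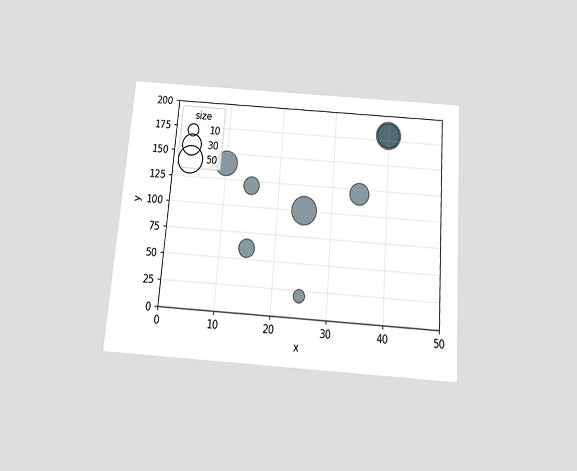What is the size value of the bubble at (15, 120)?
The chart is tilted about 4° clockwise and viewed slightly from below. Matching the bubble at (15, 120) against the size legend gives 20.

20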